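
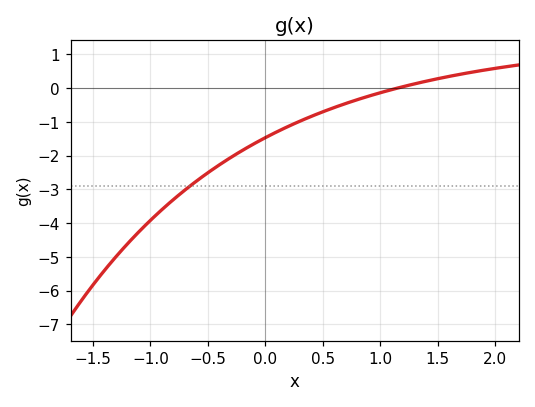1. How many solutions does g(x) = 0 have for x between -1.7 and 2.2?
1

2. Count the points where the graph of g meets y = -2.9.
1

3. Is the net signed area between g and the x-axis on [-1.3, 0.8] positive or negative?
negative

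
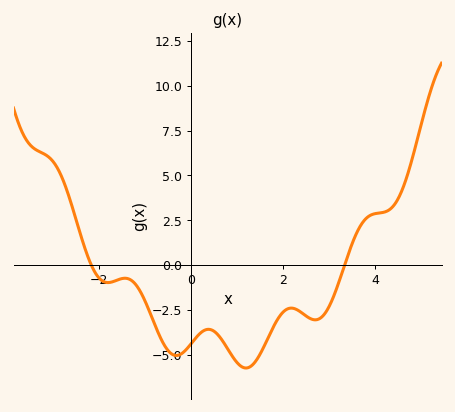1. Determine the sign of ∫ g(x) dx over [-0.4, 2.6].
negative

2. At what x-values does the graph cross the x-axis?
-2.17, 3.34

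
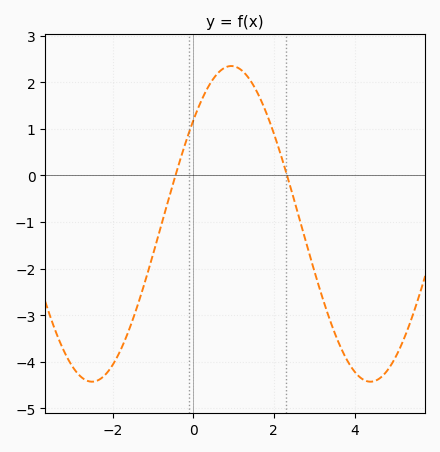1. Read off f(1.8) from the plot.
1.37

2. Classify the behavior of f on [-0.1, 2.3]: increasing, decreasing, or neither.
neither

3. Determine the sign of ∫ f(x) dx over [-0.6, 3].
positive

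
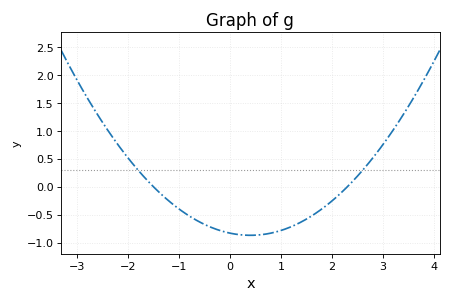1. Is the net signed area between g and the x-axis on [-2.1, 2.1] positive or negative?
negative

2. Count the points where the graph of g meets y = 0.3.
2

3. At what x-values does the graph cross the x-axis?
-1.5, 2.3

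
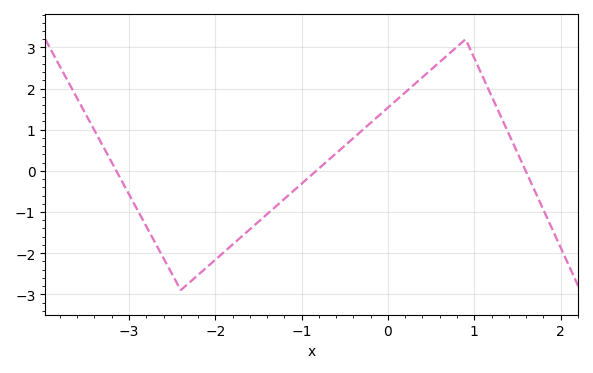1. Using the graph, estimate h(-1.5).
-1.2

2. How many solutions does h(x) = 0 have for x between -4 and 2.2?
3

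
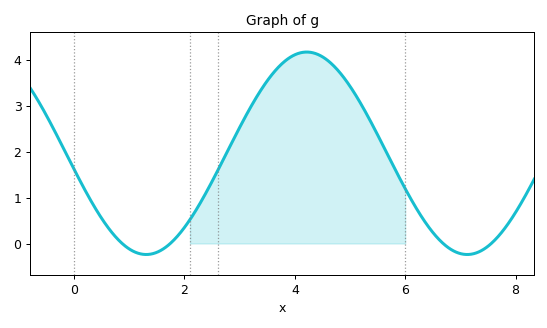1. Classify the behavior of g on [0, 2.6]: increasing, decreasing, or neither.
neither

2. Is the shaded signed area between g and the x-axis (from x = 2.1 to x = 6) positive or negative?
positive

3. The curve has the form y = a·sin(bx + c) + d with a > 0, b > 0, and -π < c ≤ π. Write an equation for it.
y = 2.21sin(1.08x - 2.98) + 1.97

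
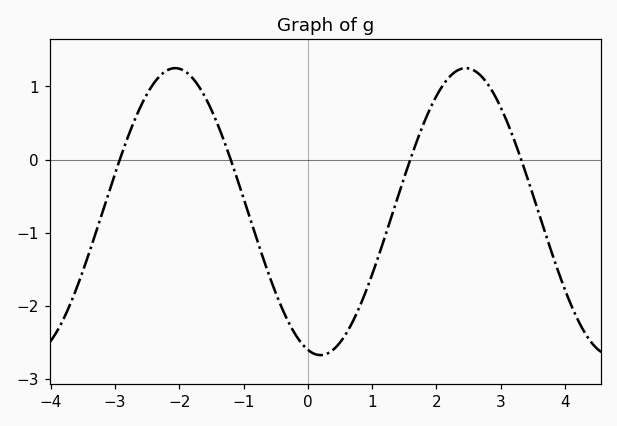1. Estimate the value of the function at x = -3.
-0.186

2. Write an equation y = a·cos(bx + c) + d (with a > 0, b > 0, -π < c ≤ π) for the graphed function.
y = 1.96cos(1.39x + 2.87) - 0.71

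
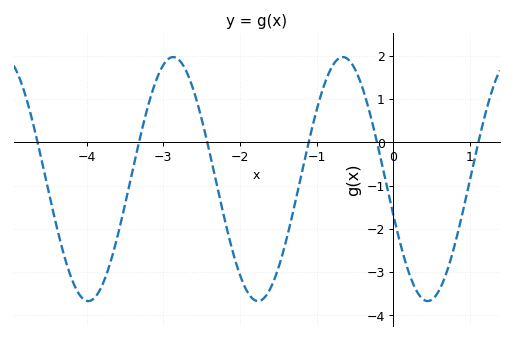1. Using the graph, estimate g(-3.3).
0.124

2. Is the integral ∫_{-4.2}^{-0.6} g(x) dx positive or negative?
negative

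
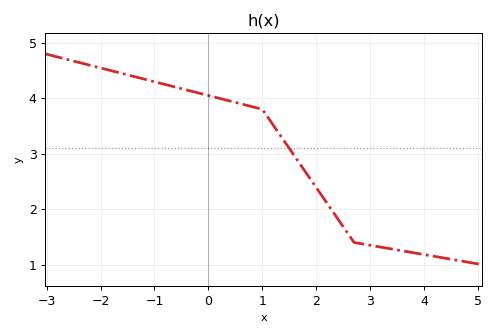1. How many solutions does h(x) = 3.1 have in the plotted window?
1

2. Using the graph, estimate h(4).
1.2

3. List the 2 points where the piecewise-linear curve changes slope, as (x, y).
(1, 3.8); (2.7, 1.4)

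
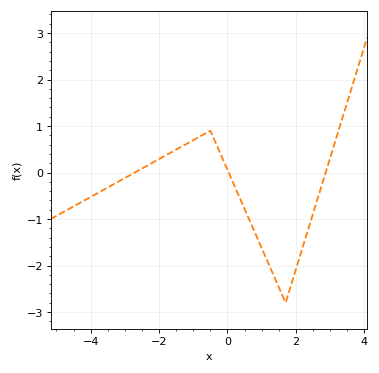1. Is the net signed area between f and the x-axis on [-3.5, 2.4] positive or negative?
negative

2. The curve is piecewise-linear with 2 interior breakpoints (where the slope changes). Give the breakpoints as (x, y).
(-0.5, 0.9); (1.7, -2.8)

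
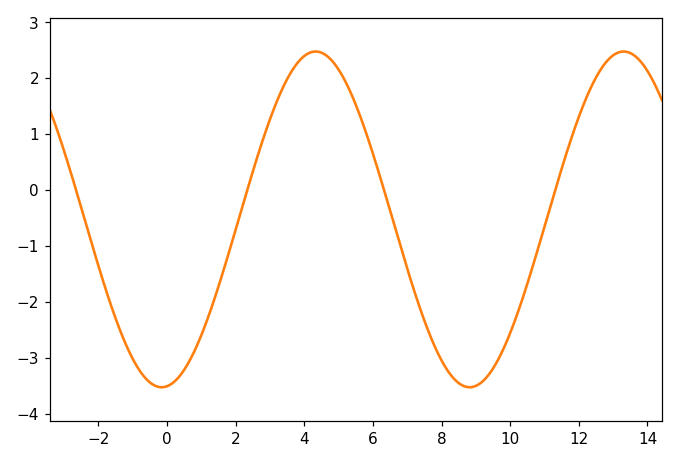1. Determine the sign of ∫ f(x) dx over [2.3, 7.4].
positive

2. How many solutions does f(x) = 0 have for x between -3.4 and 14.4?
4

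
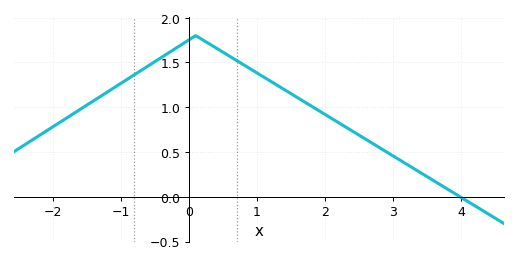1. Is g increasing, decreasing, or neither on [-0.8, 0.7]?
neither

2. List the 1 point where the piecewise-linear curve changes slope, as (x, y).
(0.1, 1.8)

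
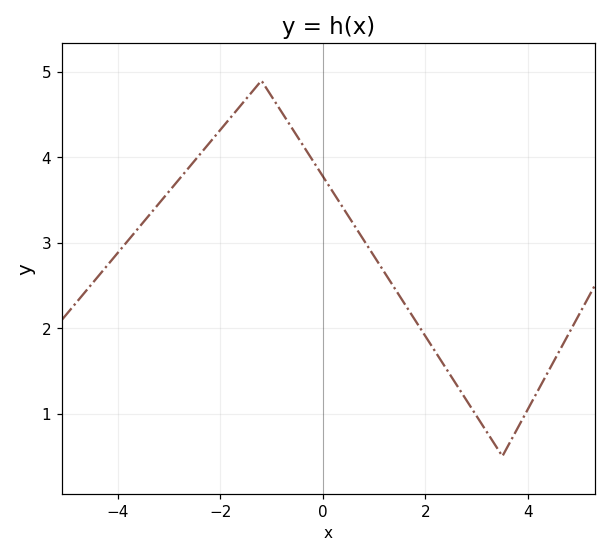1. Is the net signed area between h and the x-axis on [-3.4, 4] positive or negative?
positive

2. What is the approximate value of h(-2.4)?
4.04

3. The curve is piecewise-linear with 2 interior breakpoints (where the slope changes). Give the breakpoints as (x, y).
(-1.2, 4.9); (3.5, 0.5)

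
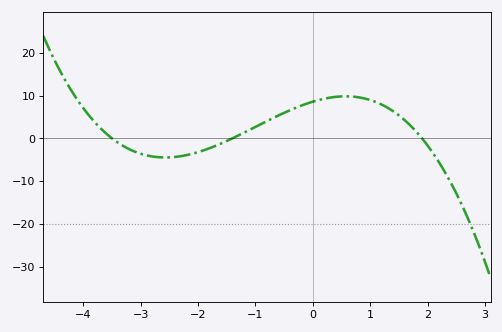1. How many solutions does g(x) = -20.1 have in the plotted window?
1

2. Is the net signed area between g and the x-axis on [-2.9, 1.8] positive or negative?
positive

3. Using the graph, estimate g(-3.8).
3.78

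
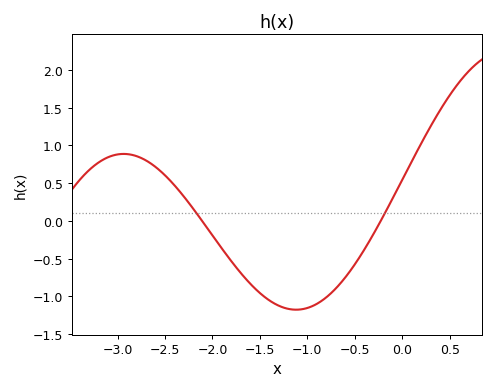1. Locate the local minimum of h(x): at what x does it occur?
-1.12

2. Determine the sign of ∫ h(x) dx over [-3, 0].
negative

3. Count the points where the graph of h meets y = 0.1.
2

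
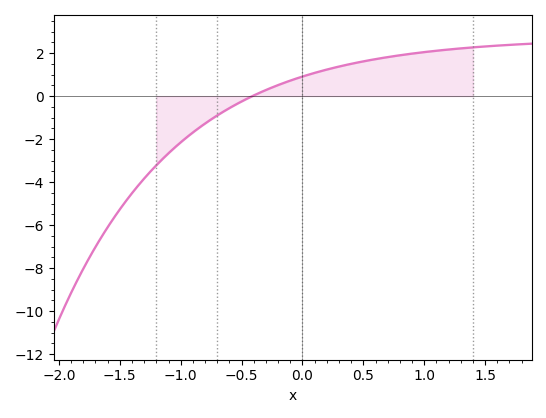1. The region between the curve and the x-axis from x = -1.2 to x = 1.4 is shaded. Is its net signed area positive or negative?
positive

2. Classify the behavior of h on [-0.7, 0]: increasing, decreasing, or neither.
increasing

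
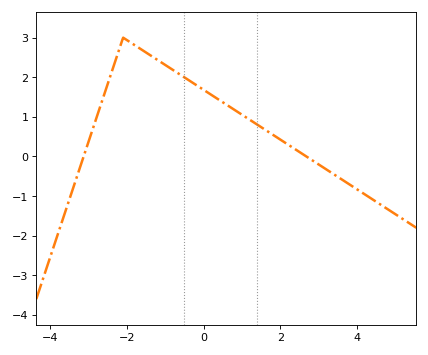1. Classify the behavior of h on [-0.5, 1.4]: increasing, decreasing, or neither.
decreasing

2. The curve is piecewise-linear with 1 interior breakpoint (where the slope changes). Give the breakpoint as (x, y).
(-2.1, 3)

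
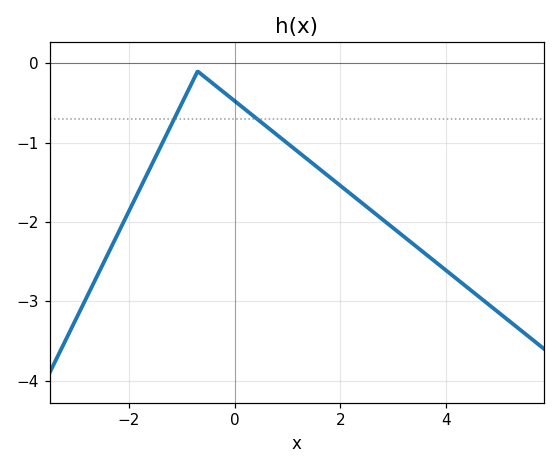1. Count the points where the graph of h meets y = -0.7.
2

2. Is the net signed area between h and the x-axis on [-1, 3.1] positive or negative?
negative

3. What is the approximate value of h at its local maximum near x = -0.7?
-0.101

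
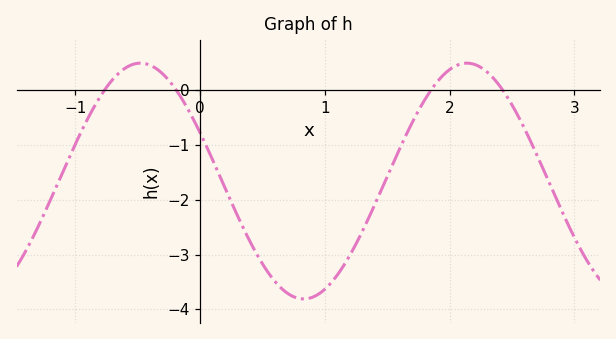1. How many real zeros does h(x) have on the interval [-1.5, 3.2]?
4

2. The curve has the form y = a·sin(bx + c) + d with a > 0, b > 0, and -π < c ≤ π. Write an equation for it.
y = 2.15sin(2.4x + 2.7) - 1.66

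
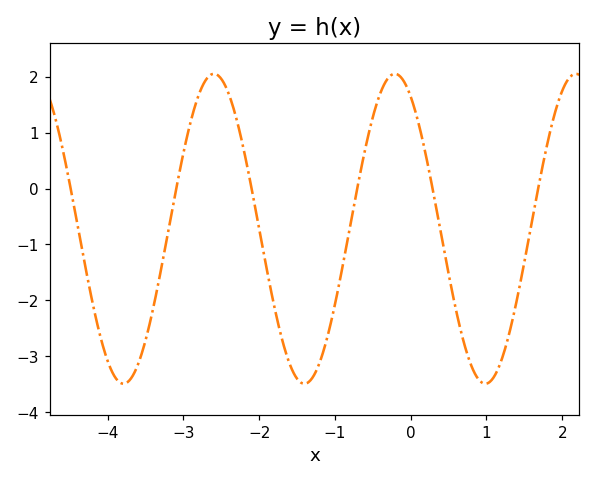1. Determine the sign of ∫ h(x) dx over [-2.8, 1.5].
negative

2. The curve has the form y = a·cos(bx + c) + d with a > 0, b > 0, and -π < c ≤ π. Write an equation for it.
y = 2.77cos(2.6x + 0.55) - 0.72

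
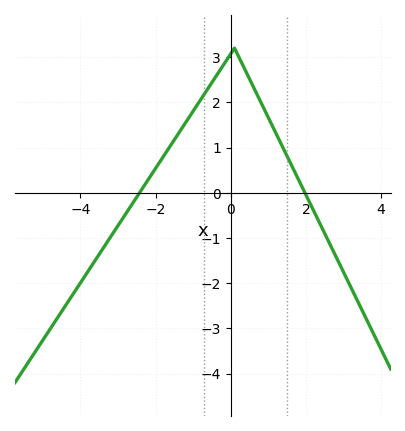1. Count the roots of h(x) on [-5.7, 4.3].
2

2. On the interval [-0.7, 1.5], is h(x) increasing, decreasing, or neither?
neither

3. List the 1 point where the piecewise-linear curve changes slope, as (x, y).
(0.1, 3.2)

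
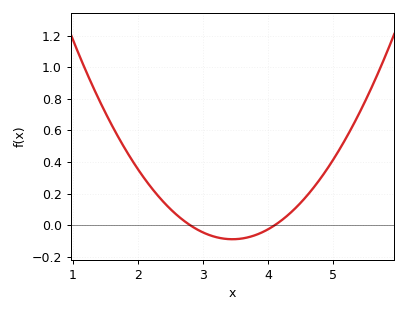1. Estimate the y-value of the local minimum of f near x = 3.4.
-0.089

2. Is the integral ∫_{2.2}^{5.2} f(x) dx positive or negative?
positive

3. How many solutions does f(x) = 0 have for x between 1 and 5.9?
2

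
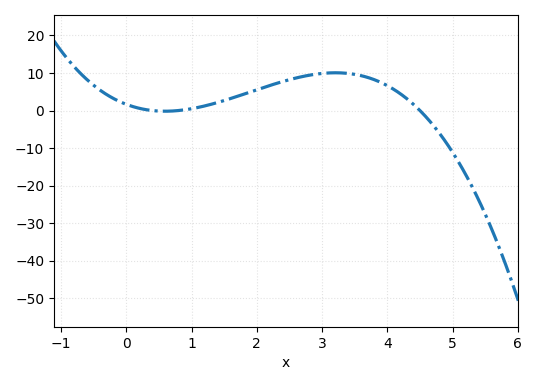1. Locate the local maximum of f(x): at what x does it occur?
3.2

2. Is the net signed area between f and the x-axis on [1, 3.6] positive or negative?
positive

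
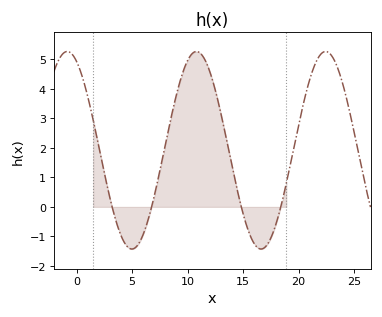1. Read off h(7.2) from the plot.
0.697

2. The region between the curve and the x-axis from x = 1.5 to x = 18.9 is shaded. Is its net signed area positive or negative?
positive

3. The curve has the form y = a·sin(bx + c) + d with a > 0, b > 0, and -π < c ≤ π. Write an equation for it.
y = 3.35sin(0.54x + 2.02) + 1.92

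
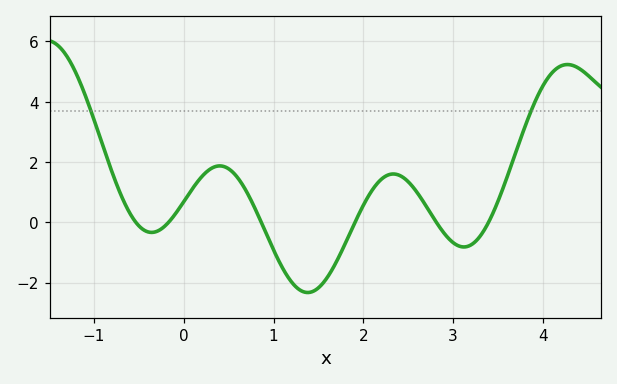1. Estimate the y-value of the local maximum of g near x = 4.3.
5.23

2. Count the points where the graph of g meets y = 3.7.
2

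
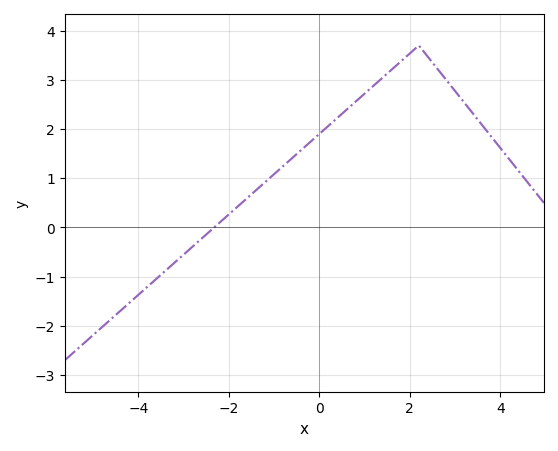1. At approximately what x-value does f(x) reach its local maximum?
2.2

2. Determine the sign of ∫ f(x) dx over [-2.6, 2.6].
positive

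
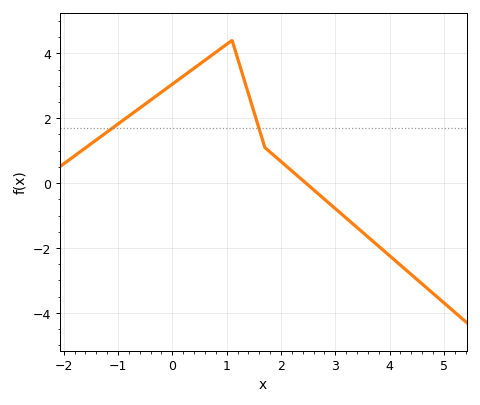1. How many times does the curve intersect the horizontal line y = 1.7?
2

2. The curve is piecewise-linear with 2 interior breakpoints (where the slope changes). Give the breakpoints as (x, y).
(1.1, 4.4); (1.7, 1.1)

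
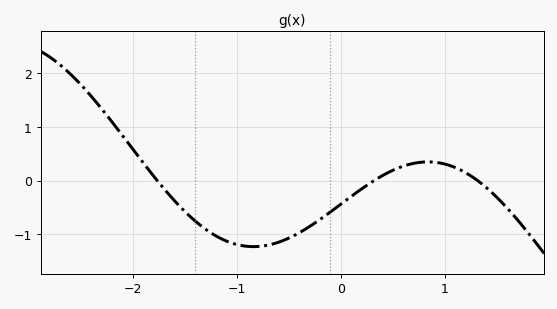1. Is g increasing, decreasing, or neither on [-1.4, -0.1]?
neither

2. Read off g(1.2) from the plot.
0.2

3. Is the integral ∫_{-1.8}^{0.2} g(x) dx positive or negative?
negative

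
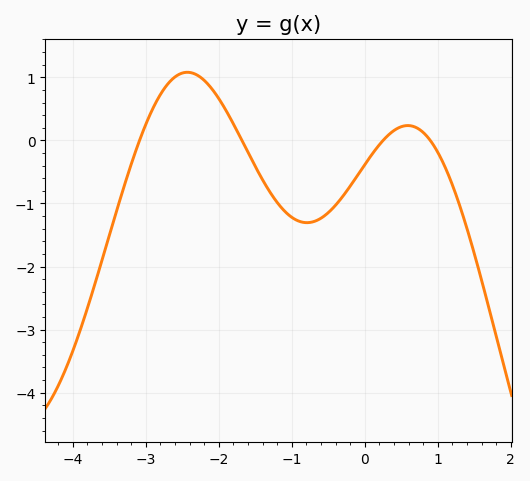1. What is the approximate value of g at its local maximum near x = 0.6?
0.236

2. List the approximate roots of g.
-3.08, -1.68, 0.251, 0.897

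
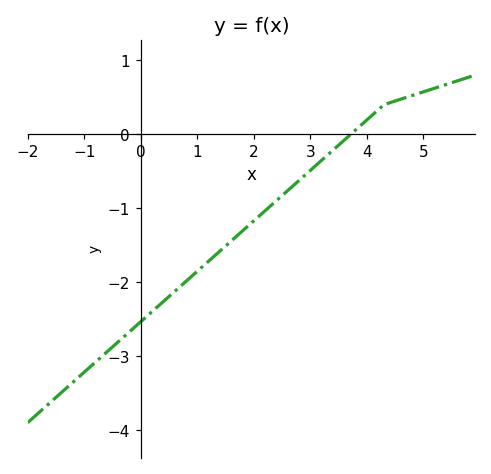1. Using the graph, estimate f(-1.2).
-3.35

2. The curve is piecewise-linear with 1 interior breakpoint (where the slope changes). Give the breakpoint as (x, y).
(4.3, 0.4)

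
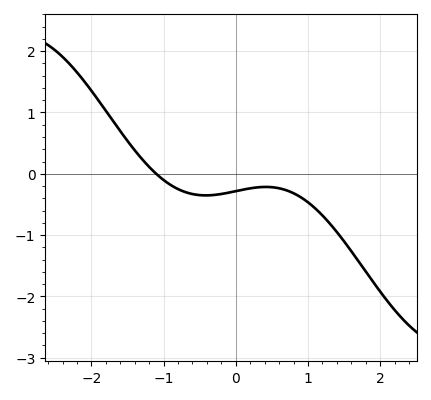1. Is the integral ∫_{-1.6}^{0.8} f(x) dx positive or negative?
negative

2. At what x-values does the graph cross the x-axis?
-1.1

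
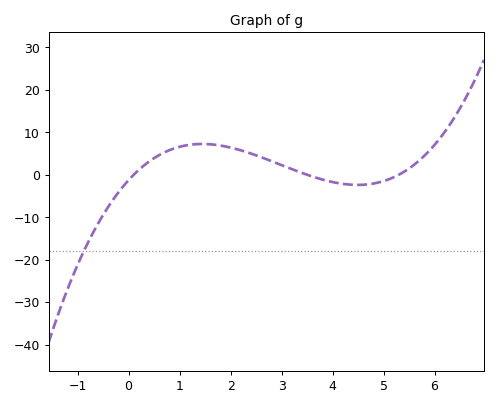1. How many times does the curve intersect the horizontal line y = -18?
1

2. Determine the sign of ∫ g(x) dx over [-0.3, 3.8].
positive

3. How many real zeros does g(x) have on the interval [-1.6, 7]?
3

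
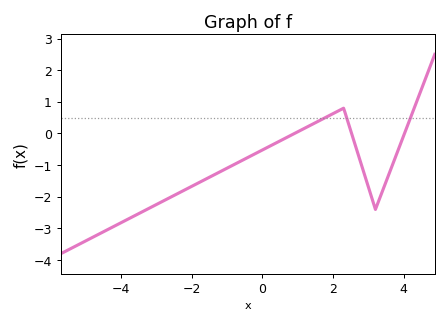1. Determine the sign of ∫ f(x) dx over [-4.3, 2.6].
negative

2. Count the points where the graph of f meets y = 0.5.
3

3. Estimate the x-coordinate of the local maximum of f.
2.3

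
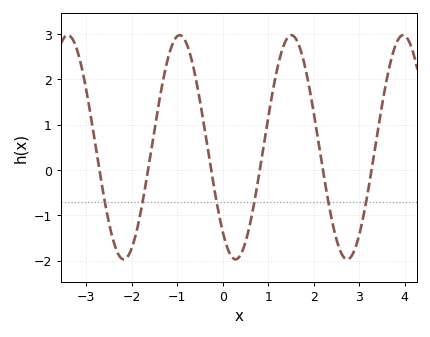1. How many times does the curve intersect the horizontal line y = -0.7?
6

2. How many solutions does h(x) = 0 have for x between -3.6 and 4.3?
6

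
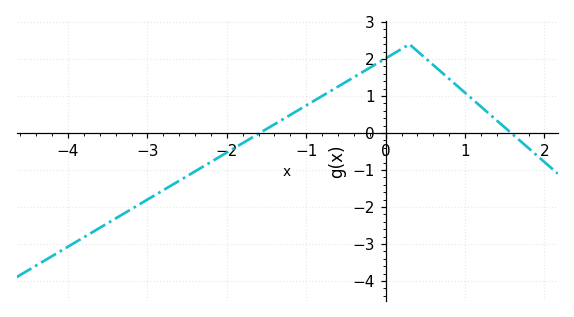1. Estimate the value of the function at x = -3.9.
-2.95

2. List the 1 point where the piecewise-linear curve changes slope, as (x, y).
(0.3, 2.4)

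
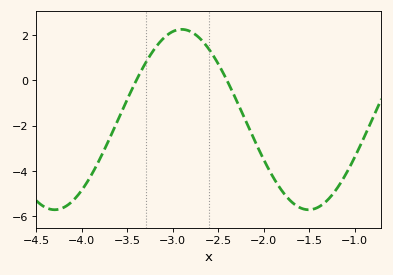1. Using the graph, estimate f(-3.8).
-3.4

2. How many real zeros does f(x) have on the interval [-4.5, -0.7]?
2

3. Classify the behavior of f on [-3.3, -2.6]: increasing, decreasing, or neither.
neither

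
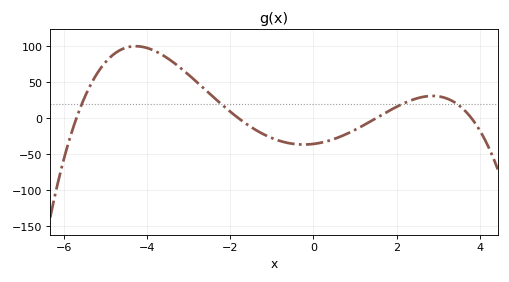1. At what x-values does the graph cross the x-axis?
-5.7, -1.8, 1.5, 3.8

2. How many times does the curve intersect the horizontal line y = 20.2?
4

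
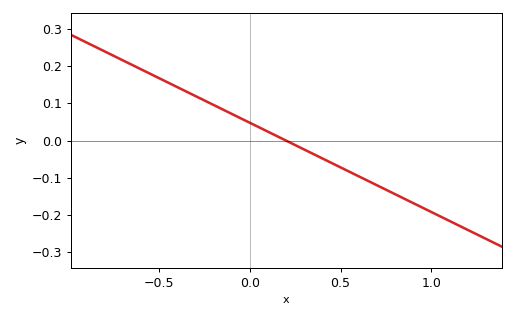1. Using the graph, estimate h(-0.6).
0.19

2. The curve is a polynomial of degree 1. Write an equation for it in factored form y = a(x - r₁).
y = -0.24(x - 0.2)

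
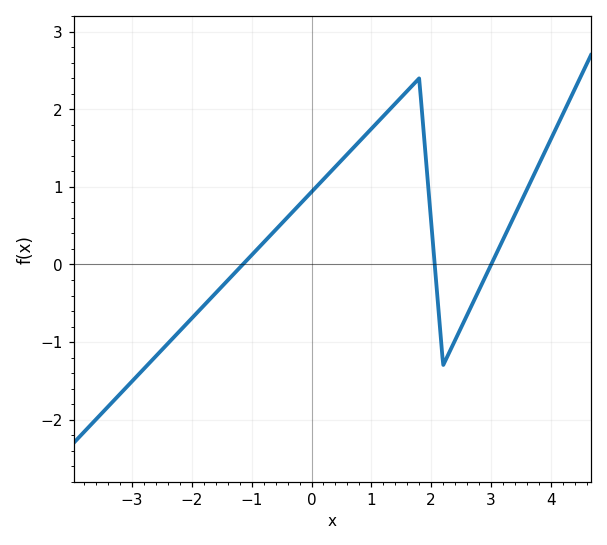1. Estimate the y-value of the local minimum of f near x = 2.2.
-1.3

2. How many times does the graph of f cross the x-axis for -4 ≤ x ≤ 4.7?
3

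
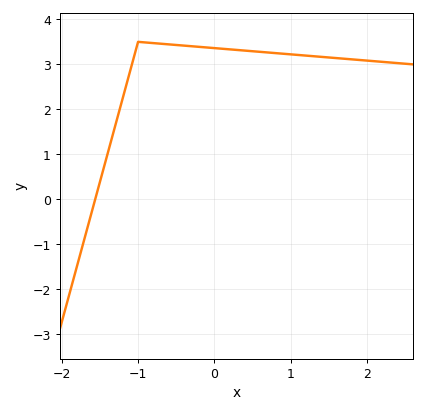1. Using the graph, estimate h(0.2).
3.33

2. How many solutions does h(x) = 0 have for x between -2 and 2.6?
1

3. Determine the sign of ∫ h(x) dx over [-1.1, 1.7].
positive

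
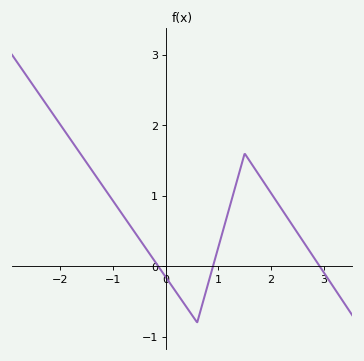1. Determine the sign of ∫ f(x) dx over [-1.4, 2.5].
positive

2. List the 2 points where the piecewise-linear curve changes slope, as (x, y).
(0.6, -0.8); (1.5, 1.6)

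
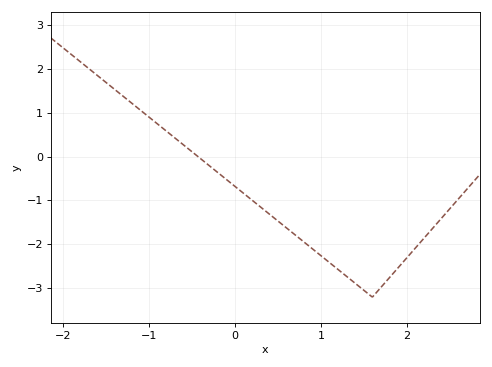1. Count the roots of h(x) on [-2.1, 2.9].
1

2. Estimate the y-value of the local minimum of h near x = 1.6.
-3.2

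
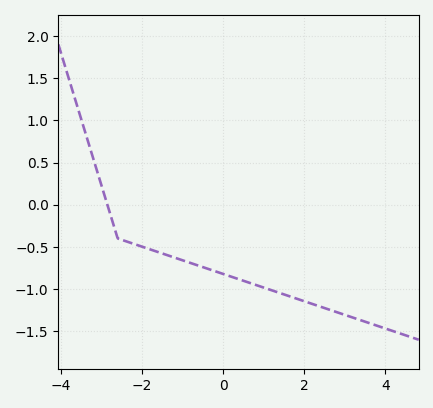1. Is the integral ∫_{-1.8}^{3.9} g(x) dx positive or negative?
negative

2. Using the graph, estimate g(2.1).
-1.16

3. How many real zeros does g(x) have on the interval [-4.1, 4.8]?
1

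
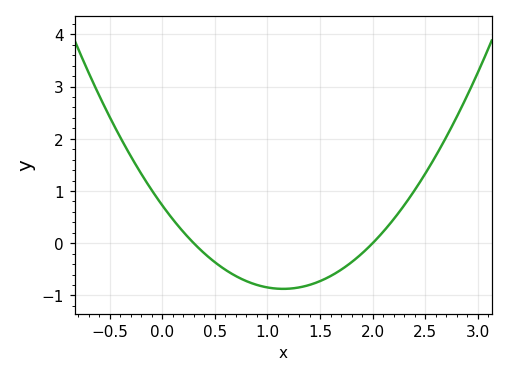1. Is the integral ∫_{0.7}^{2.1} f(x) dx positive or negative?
negative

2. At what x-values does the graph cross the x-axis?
0.3, 2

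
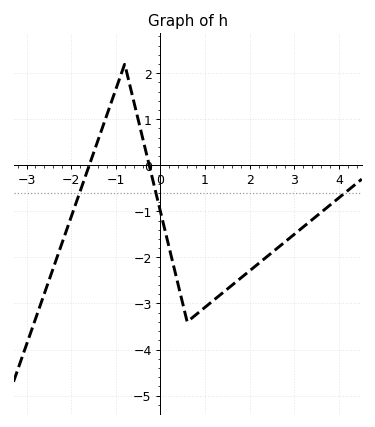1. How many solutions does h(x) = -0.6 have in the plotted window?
3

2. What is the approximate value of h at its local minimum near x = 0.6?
-3.4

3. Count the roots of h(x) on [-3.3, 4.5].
2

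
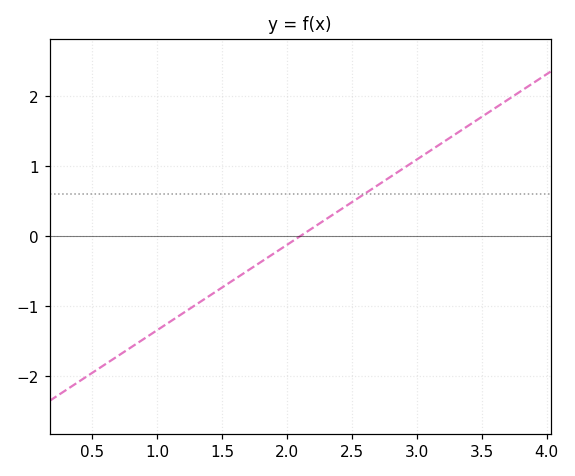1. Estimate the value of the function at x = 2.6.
0.6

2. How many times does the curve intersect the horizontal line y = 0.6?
1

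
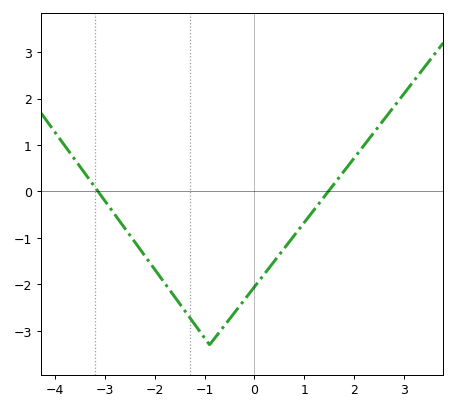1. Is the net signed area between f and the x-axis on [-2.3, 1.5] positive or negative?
negative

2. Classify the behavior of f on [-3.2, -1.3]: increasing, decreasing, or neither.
decreasing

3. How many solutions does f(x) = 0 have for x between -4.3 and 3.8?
2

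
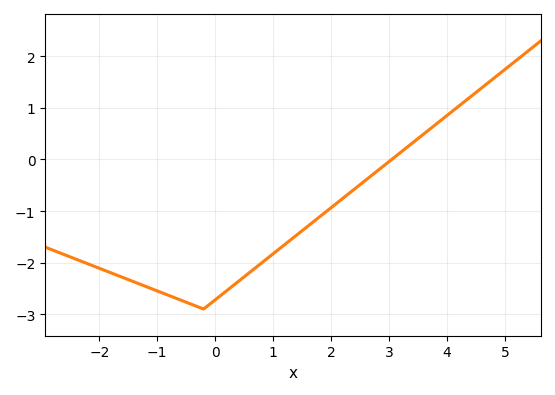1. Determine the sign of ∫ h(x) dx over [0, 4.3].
negative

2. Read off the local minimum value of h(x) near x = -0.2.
-2.9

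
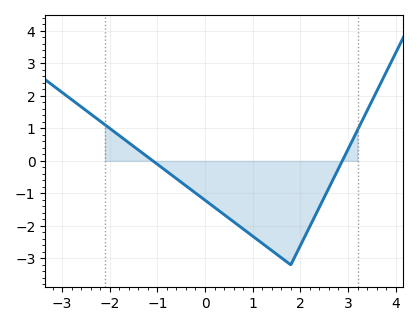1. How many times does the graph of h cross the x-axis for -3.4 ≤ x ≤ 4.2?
2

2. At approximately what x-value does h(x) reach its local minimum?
1.8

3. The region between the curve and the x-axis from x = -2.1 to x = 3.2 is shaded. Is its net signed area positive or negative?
negative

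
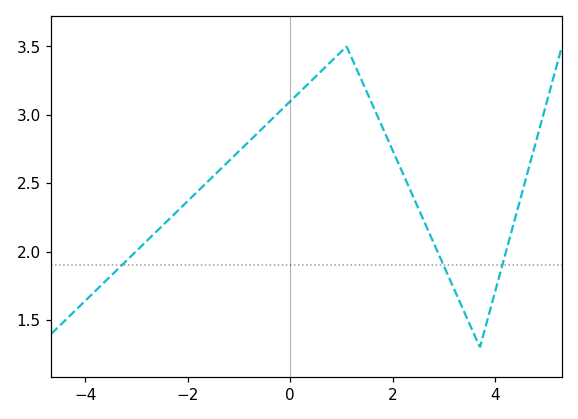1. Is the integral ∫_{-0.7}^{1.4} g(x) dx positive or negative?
positive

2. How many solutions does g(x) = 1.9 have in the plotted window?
3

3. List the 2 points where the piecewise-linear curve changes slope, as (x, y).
(1.1, 3.5); (3.7, 1.3)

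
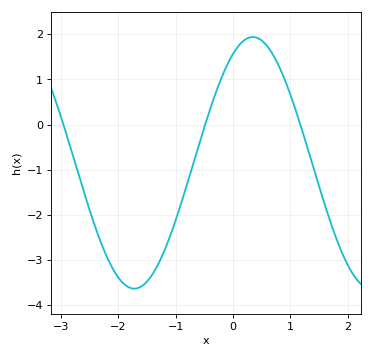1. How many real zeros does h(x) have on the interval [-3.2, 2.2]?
3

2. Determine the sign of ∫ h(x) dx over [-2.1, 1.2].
negative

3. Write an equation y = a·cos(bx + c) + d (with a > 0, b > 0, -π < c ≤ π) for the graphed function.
y = 2.79cos(1.52x - 0.522) - 0.85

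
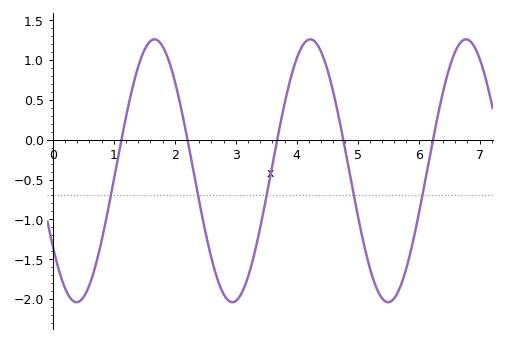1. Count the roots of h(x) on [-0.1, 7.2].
5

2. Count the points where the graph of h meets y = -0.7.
5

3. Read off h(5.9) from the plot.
-1.3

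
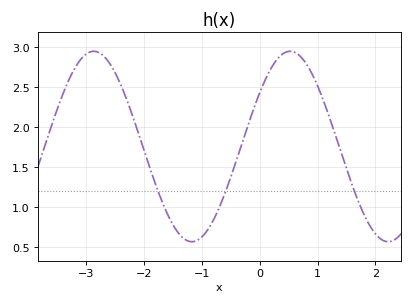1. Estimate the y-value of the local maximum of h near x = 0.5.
2.95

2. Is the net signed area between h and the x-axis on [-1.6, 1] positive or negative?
positive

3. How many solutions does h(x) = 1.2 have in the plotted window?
3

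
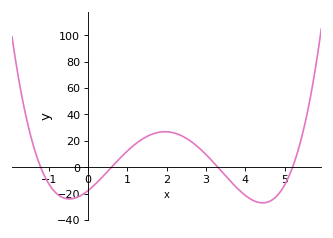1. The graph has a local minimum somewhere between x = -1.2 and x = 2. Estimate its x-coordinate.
-0.4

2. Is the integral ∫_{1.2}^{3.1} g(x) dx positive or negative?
positive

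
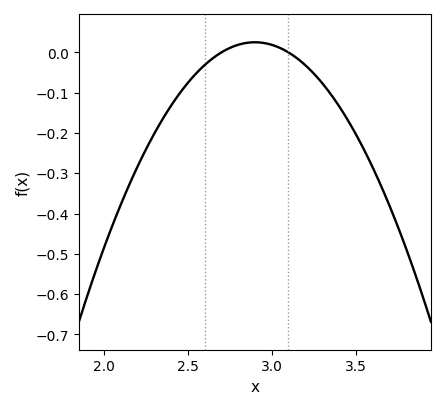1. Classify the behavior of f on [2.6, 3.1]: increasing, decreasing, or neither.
neither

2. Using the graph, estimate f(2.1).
-0.378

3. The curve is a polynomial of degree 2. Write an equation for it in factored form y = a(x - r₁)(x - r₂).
y = -0.63(x - 2.7)(x - 3.1)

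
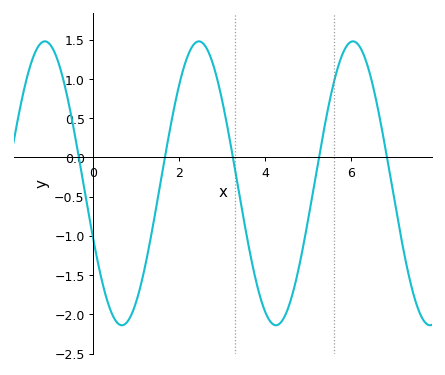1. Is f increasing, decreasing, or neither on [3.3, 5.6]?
neither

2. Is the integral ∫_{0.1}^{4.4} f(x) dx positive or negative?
negative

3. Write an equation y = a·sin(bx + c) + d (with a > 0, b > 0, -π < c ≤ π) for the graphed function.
y = 1.81sin(1.75x - 2.73) - 0.33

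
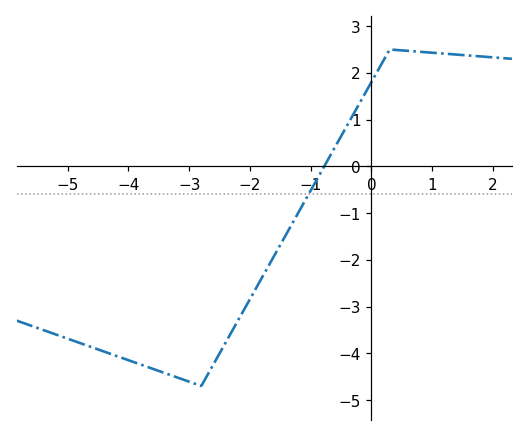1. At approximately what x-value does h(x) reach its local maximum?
0.303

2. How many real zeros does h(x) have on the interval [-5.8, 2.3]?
1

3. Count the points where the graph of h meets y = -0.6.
1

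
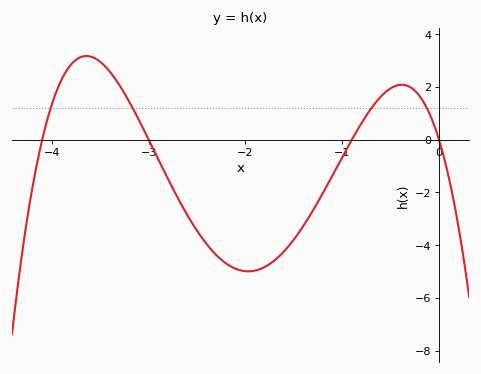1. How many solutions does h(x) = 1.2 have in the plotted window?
4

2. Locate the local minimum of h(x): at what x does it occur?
-2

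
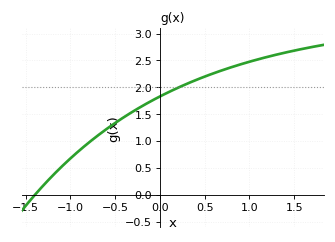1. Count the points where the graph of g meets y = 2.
1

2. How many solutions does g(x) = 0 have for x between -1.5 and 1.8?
1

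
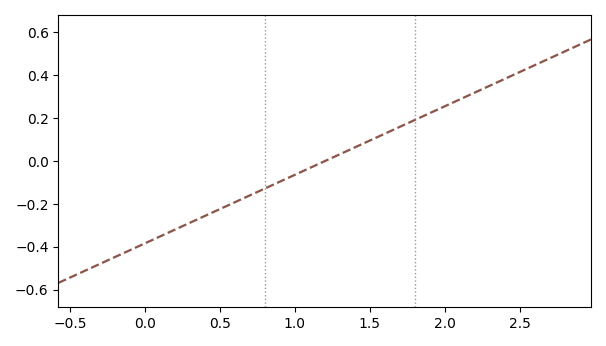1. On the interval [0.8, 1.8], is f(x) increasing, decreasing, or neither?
increasing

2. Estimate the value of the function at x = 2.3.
0.352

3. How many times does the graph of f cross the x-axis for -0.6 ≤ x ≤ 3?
1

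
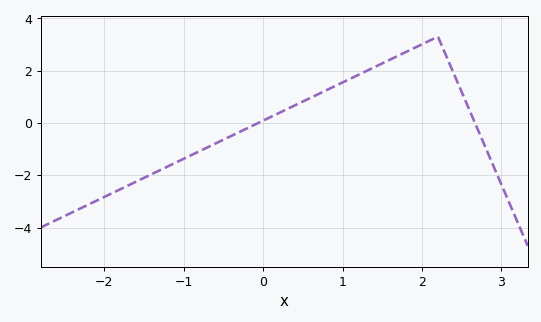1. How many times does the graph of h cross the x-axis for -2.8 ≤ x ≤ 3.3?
2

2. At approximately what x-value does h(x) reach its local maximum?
2.2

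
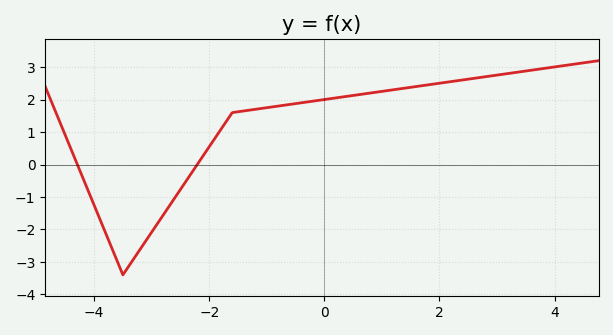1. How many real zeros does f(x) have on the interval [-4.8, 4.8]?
2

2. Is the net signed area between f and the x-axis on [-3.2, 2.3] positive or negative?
positive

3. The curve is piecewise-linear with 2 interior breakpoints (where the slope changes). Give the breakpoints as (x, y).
(-3.5, -3.4); (-1.6, 1.6)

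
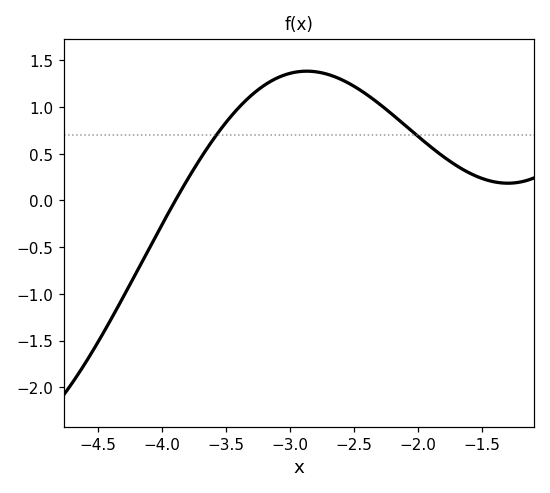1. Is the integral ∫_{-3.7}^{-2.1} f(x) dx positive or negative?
positive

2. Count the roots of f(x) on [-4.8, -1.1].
1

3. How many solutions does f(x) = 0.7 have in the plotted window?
2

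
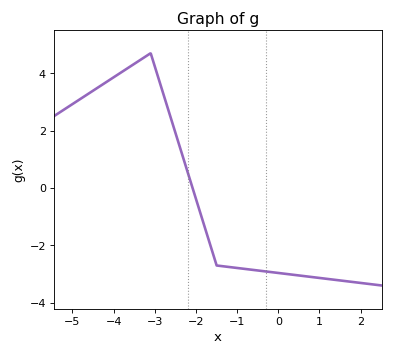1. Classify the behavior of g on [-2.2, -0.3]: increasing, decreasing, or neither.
decreasing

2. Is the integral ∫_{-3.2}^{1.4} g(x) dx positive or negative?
negative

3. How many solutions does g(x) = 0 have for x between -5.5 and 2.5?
1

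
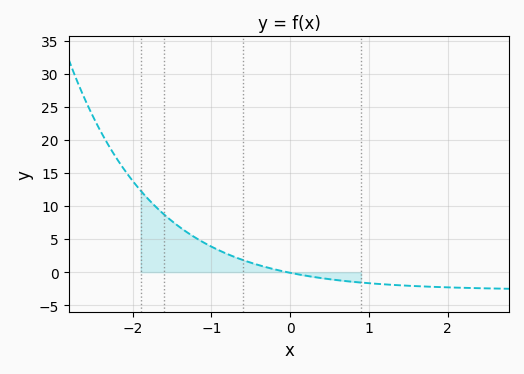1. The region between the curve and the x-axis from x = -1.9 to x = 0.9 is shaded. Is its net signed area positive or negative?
positive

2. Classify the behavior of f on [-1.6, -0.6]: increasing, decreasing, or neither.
decreasing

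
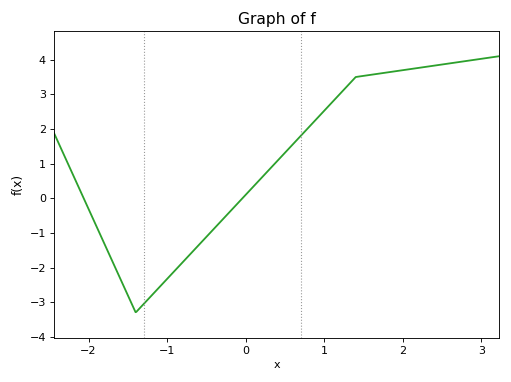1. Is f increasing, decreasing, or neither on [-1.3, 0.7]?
increasing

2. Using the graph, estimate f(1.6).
3.6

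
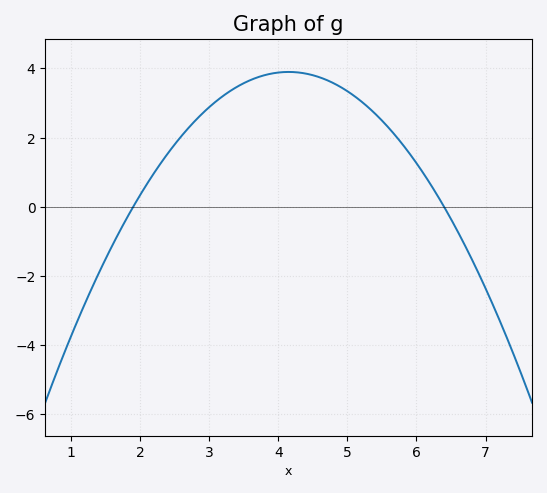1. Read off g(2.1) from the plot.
0.6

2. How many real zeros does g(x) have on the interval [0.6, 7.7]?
2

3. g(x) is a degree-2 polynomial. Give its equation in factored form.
y = -0.77(x - 1.9)(x - 6.4)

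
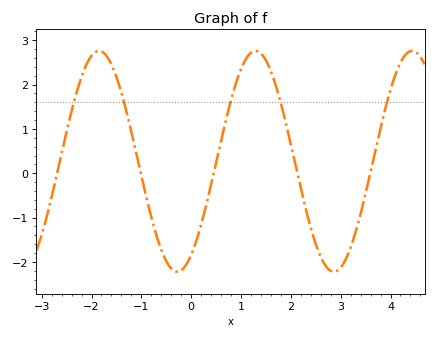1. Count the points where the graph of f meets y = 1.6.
5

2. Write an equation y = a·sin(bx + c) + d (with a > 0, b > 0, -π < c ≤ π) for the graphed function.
y = 2.49sin(2x - 1.01) + 0.27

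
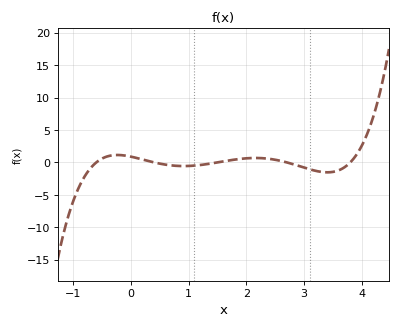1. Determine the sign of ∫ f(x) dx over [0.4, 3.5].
negative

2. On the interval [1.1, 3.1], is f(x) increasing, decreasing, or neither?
neither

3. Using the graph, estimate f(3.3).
-1.47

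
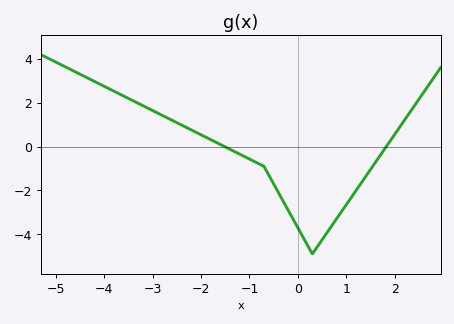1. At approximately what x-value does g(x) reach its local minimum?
0.2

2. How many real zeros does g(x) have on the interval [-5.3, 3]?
2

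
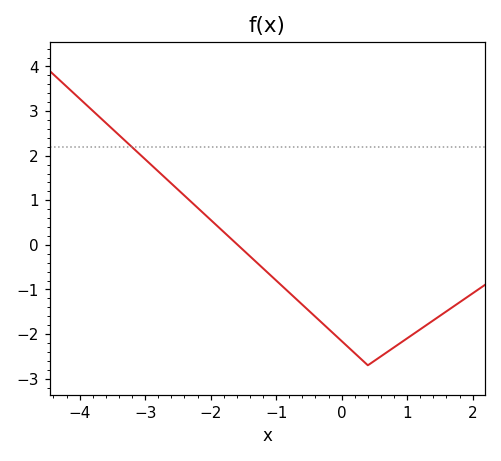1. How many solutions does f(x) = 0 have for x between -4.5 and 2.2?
1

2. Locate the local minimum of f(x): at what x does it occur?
0.401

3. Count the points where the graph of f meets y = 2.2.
1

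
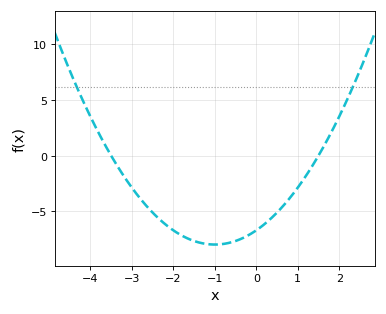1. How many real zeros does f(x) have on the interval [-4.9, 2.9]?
2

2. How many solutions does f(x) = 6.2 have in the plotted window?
2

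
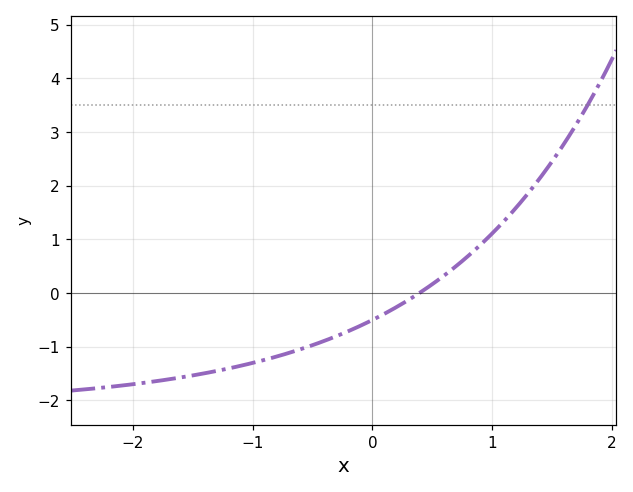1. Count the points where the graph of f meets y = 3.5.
1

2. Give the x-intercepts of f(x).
0.391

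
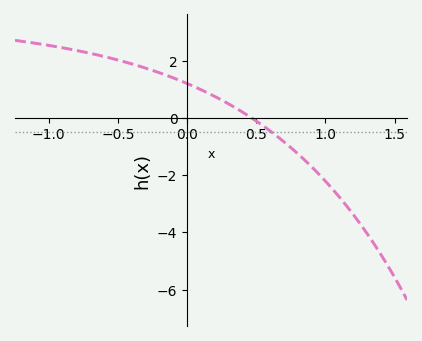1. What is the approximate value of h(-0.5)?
2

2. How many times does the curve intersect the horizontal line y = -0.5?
1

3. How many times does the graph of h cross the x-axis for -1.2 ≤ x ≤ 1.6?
1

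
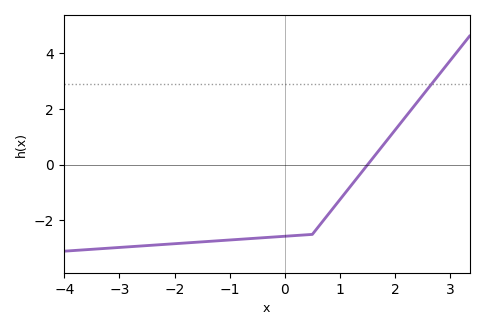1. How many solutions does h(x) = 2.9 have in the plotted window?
1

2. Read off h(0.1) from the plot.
-2.6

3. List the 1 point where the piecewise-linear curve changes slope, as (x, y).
(0.5, -2.5)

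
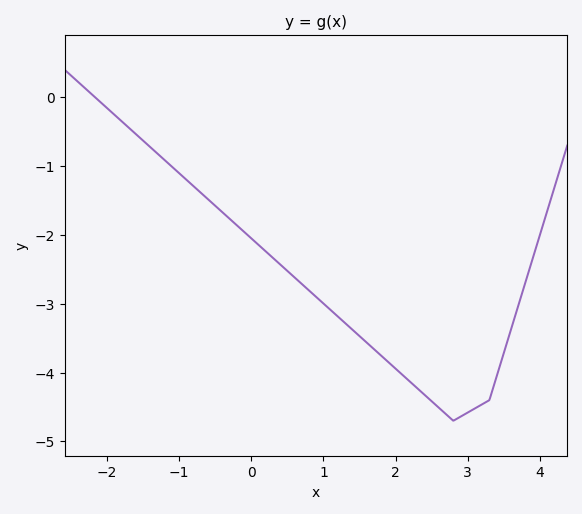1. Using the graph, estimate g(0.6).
-2.6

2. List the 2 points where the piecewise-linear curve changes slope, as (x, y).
(2.8, -4.7); (3.3, -4.4)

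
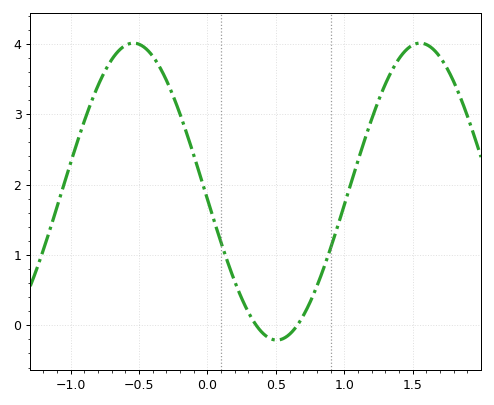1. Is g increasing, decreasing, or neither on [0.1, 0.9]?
neither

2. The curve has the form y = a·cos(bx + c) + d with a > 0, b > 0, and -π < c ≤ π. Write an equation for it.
y = 2.11cos(3x + 1.6) + 1.9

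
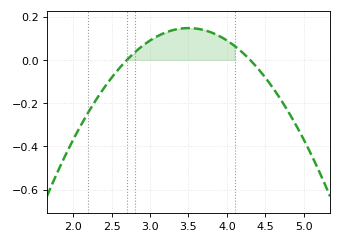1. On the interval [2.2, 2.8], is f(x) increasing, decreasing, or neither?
increasing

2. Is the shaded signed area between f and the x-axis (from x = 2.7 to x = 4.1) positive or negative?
positive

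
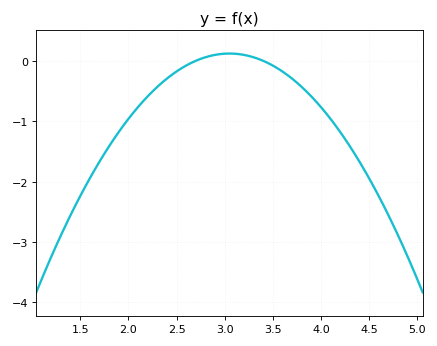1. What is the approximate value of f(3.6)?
-0.176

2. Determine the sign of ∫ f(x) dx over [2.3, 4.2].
negative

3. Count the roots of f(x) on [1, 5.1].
2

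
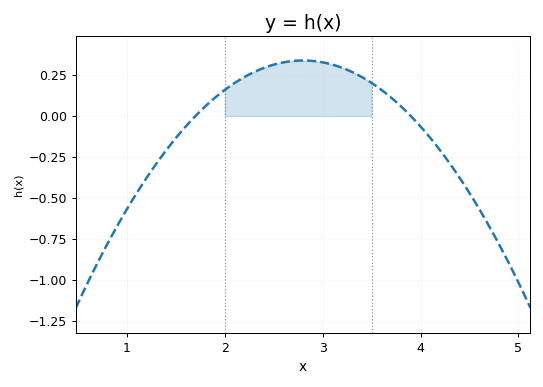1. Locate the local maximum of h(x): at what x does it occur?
2.8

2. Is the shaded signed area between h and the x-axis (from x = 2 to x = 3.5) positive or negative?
positive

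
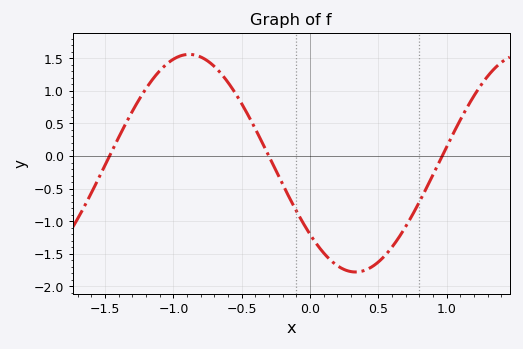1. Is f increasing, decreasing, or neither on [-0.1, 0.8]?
neither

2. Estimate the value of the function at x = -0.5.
0.8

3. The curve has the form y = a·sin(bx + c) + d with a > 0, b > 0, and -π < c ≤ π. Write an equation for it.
y = 1.67sin(2.6x - 2.4) - 0.11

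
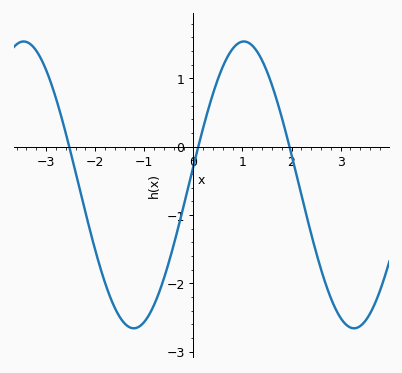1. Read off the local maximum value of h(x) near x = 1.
1.5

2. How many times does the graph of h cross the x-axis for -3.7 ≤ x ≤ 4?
3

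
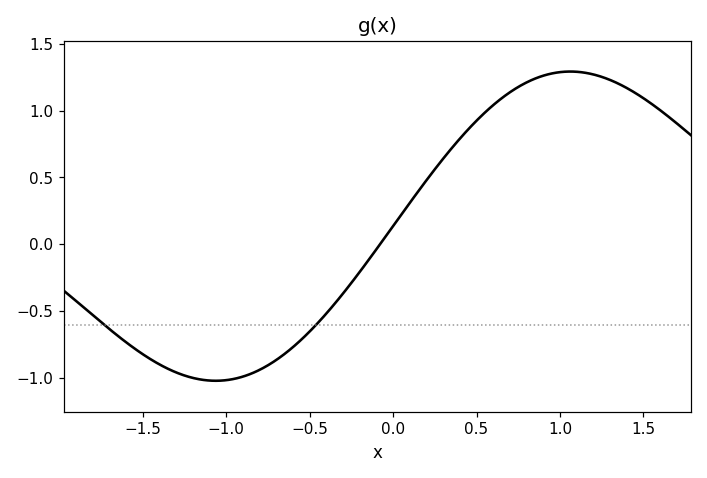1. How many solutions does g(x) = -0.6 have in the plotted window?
2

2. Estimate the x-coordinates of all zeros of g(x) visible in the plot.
-0.1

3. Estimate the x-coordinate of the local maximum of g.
1.1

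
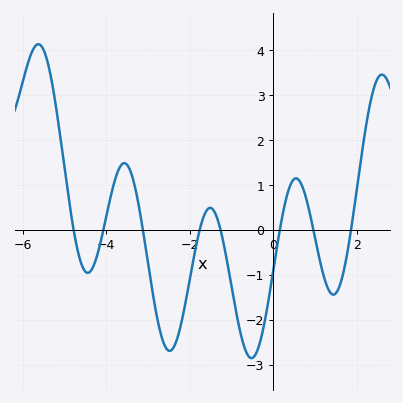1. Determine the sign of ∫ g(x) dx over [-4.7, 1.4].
negative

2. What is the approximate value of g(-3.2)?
0.436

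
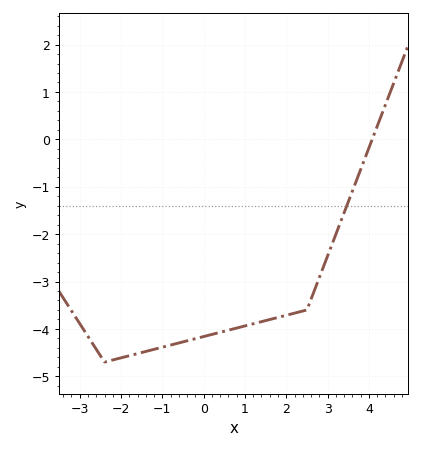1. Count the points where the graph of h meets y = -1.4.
1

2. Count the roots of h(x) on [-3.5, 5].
1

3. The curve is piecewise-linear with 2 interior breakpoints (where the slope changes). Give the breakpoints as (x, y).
(-2.4, -4.7); (2.5, -3.6)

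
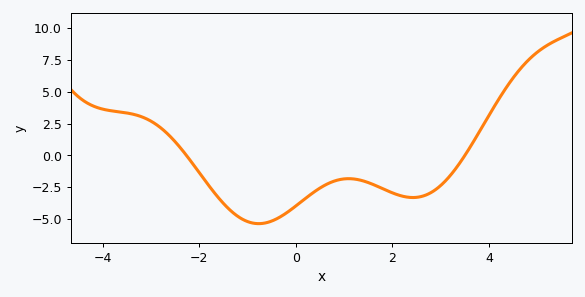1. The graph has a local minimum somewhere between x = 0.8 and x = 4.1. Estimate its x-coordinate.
2.4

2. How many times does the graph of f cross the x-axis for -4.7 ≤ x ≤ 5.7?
2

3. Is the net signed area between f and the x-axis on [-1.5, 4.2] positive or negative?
negative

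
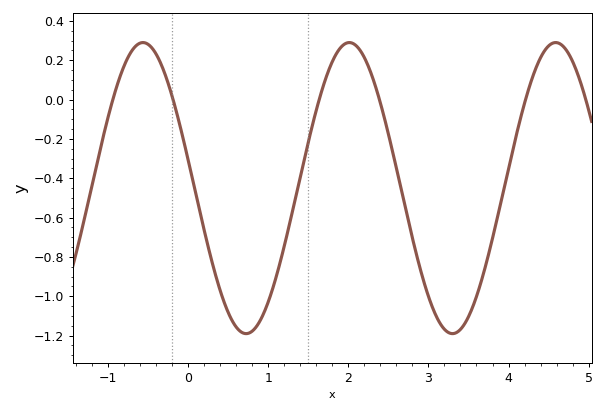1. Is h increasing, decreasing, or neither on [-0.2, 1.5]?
neither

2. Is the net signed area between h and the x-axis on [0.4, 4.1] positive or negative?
negative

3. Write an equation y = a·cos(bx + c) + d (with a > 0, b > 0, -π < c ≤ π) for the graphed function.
y = 0.74cos(2.44x + 1.37) - 0.45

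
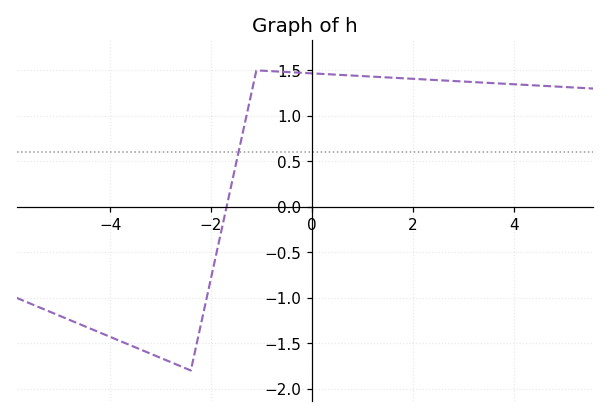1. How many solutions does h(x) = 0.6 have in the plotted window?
1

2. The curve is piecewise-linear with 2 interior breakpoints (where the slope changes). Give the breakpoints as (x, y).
(-2.4, -1.8); (-1.1, 1.5)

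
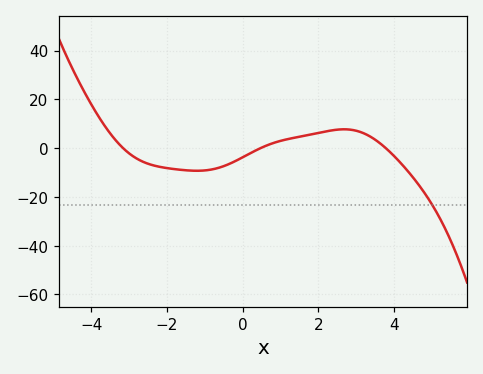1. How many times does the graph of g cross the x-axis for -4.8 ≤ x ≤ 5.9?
3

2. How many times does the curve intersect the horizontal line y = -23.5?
1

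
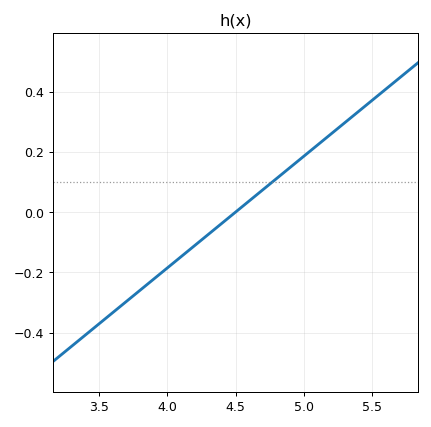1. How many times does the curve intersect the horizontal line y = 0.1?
1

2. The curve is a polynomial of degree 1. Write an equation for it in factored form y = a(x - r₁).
y = 0.37(x - 4.5)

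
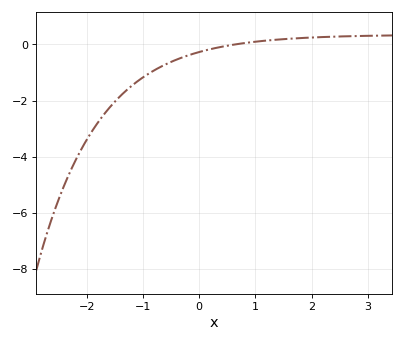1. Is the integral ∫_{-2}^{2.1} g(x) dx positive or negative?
negative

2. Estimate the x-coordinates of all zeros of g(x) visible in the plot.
0.6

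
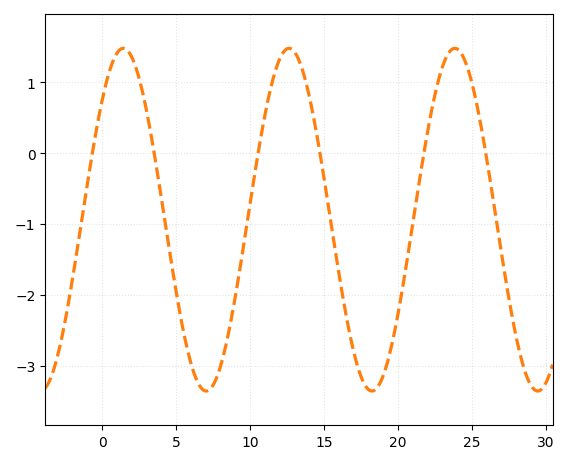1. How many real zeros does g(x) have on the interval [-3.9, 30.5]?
6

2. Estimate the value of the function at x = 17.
-2.8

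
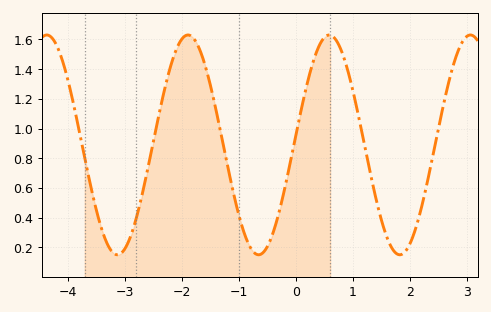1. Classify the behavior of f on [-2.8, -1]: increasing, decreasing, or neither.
neither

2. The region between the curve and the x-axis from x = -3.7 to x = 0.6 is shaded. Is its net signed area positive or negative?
positive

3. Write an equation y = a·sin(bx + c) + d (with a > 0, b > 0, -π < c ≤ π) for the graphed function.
y = 0.74sin(2.54x + 0.09) + 0.89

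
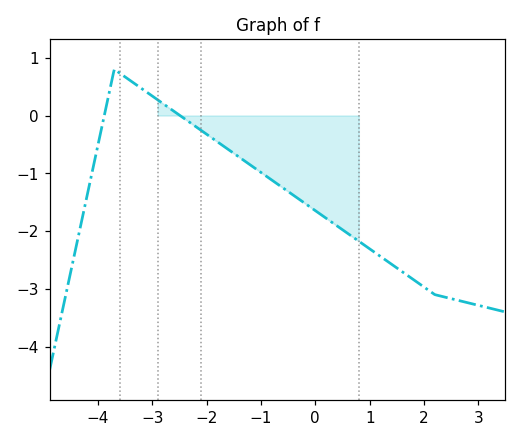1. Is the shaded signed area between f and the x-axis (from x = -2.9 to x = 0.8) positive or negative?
negative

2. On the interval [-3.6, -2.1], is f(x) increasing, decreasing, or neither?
decreasing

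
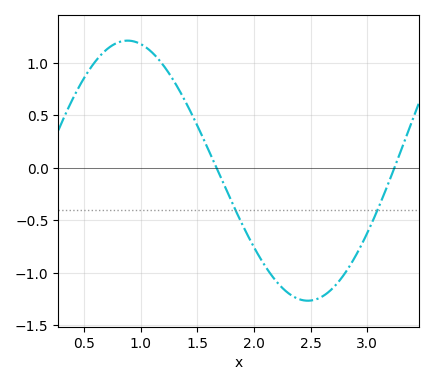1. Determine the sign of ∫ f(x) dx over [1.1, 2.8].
negative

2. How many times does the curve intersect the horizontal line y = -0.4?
2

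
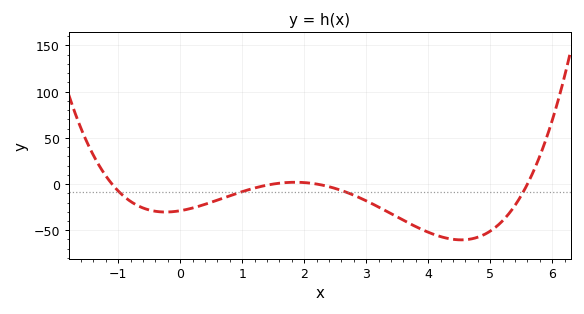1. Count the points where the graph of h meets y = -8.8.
4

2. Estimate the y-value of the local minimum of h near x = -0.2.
-30.3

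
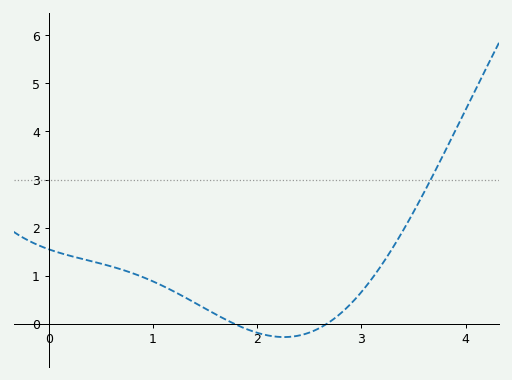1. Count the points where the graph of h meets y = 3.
1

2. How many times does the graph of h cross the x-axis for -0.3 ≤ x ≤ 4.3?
2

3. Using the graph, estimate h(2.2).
-0.271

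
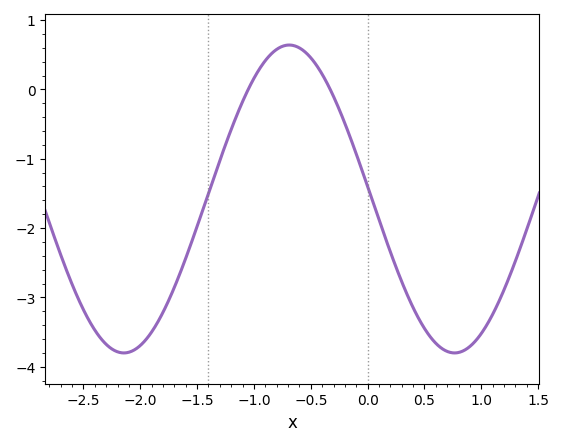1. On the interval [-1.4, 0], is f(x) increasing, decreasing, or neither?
neither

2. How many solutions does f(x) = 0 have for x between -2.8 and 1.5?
2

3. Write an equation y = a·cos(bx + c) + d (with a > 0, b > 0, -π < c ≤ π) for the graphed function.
y = 2.22cos(2.16x + 1.49) - 1.58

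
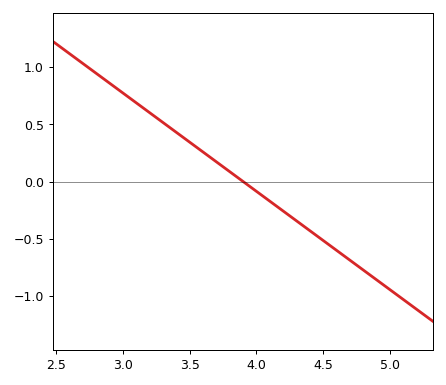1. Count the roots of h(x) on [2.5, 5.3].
1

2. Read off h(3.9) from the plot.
0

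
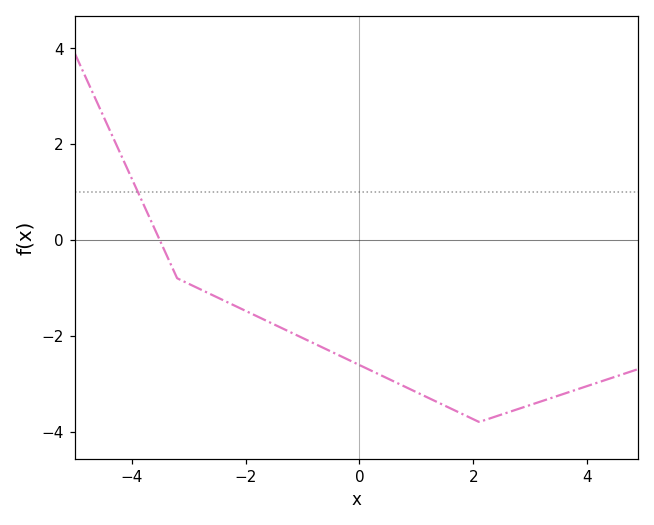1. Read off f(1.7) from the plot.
-3.57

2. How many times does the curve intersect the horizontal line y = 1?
1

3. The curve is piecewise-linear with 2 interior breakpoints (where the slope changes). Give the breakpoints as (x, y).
(-3.2, -0.8); (2.1, -3.8)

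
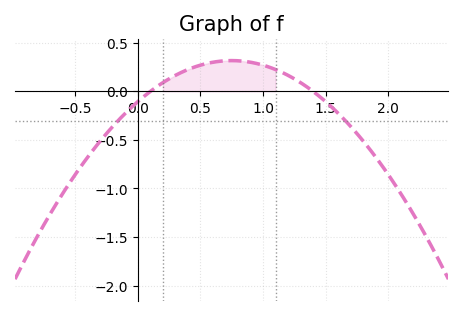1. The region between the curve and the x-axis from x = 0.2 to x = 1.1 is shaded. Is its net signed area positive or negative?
positive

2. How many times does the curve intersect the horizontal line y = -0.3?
2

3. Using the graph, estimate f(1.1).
0.225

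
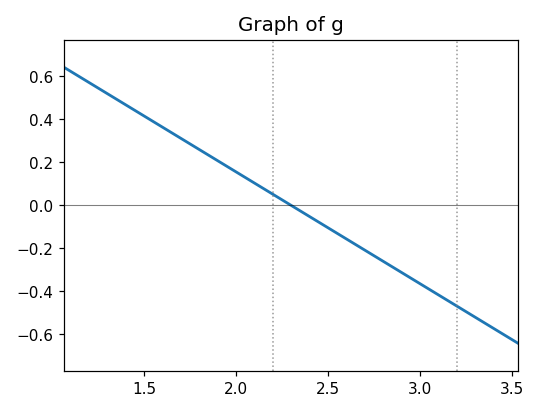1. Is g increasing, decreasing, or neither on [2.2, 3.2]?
decreasing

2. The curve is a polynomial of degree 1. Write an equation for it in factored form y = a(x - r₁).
y = -0.52(x - 2.3)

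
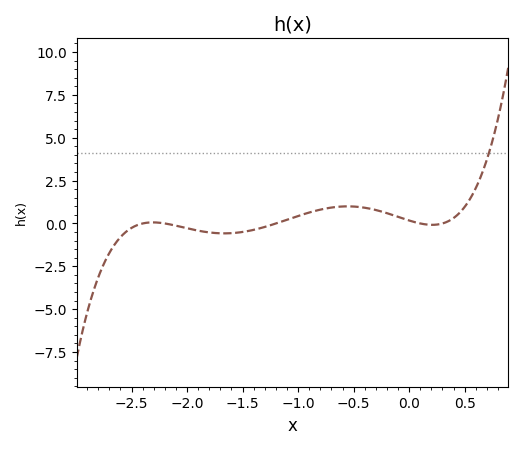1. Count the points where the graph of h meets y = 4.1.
1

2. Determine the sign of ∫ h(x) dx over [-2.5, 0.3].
positive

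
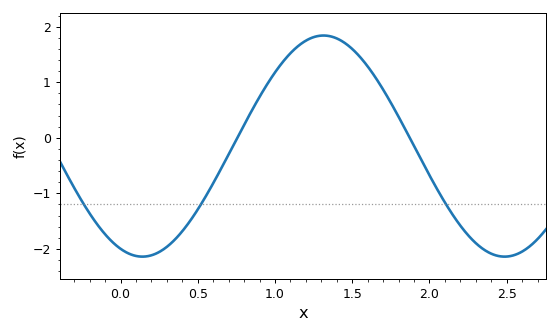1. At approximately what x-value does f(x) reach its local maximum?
1.31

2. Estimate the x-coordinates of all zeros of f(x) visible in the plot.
0.756, 1.87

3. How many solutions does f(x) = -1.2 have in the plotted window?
3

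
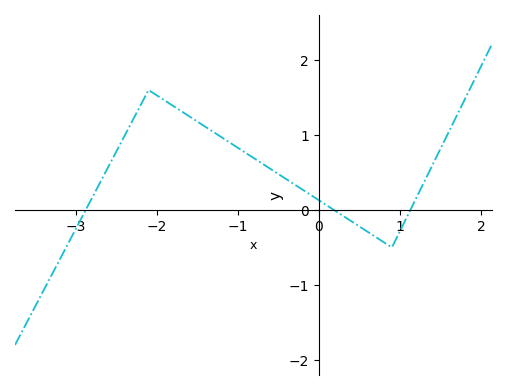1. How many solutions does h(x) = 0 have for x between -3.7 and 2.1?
3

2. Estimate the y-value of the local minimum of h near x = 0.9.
-0.5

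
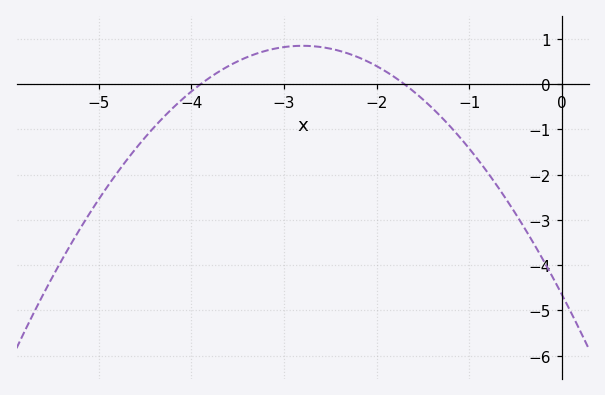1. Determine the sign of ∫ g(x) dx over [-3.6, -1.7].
positive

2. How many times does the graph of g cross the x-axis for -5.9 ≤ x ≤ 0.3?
2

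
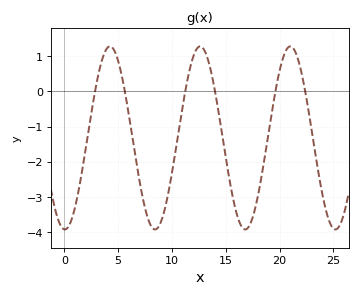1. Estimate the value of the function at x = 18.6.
-1.91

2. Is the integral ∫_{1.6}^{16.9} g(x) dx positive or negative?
negative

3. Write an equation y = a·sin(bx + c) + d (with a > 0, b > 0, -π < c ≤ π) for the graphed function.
y = 2.6sin(0.75x - 1.61) - 1.32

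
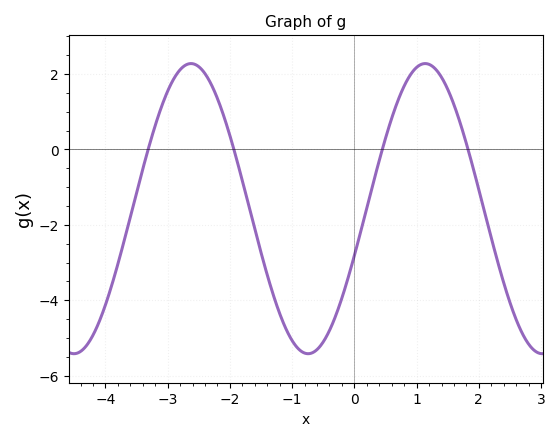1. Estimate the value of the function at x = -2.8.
2.12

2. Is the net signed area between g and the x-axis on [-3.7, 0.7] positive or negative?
negative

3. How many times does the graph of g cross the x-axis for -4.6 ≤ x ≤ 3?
4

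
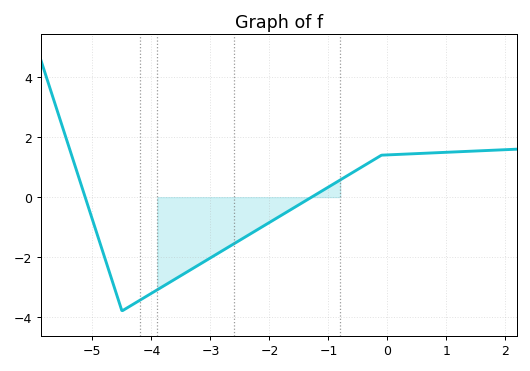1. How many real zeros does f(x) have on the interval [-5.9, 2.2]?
2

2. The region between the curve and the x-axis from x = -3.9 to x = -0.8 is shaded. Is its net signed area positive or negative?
negative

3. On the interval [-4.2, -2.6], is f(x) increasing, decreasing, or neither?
increasing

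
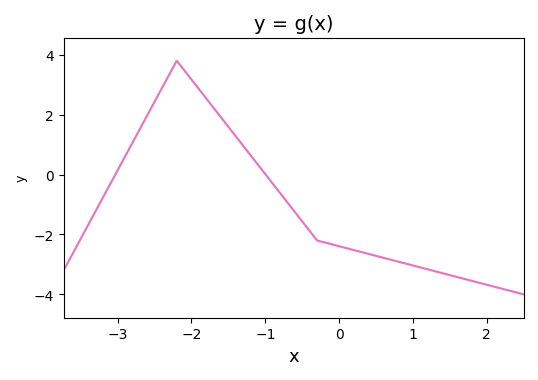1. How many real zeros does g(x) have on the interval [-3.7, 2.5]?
2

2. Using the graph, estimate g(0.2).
-2.52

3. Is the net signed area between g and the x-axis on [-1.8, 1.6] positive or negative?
negative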